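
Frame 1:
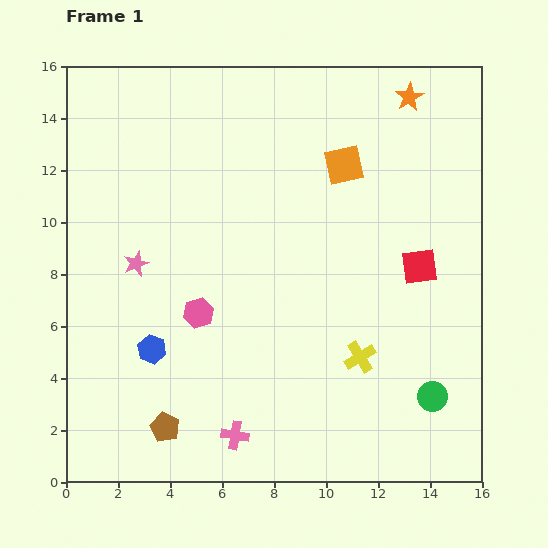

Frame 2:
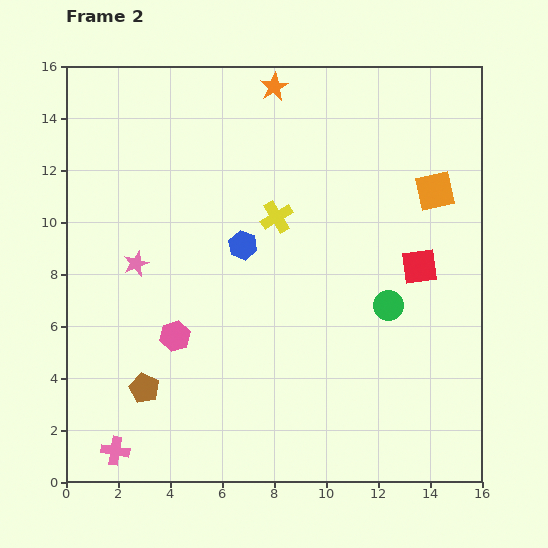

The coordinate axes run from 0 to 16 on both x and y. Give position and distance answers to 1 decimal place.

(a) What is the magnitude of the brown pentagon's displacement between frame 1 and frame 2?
1.7

The brown pentagon moved from (3.8, 2.1) to (3.0, 3.6), a distance of √(0.8² + 1.5²) ≈ 1.7.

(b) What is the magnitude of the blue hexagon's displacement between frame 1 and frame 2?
5.3

The blue hexagon moved from (3.3, 5.1) to (6.8, 9.1), a distance of √(3.5² + 4.0²) ≈ 5.3.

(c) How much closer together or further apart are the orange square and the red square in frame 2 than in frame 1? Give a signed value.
-1.9

Distance in frame 1: 4.9. Distance in frame 2: 3.0.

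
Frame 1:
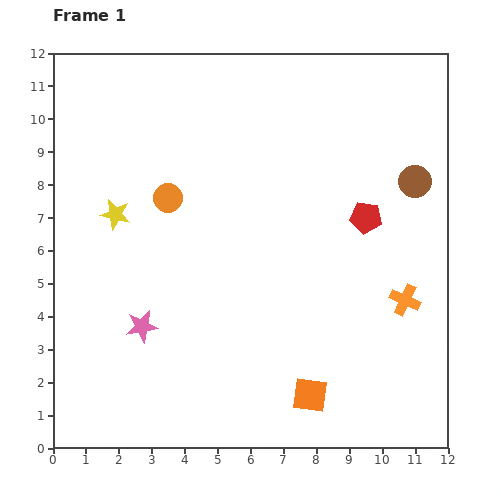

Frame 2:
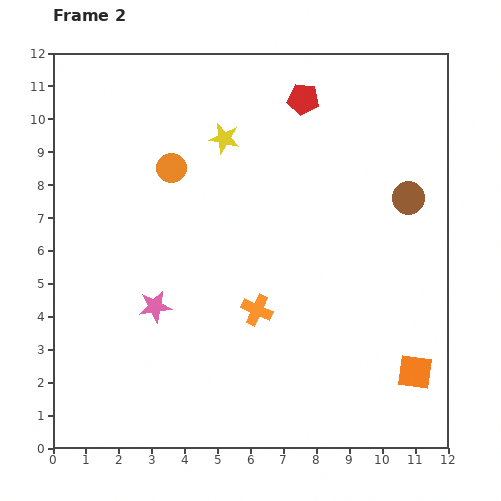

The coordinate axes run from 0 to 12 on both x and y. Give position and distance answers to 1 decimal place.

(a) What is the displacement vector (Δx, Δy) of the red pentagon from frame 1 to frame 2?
(-1.9, 3.6)

The red pentagon was at (9.5, 7.0) in frame 1 and (7.6, 10.6) in frame 2.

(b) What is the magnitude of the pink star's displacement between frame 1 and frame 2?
0.7

The pink star moved from (2.7, 3.7) to (3.1, 4.3), a distance of √(0.4² + 0.6²) ≈ 0.7.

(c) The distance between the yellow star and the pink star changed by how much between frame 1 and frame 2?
+2.0

Distance in frame 1: 3.5. Distance in frame 2: 5.5.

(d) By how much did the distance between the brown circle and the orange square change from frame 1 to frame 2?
-1.9

Distance in frame 1: 7.2. Distance in frame 2: 5.3.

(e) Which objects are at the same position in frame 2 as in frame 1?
none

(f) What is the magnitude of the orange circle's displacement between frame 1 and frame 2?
0.9

The orange circle moved from (3.5, 7.6) to (3.6, 8.5), a distance of √(0.1² + 0.9²) ≈ 0.9.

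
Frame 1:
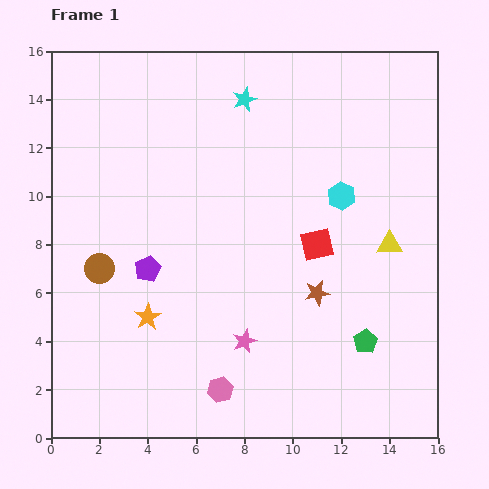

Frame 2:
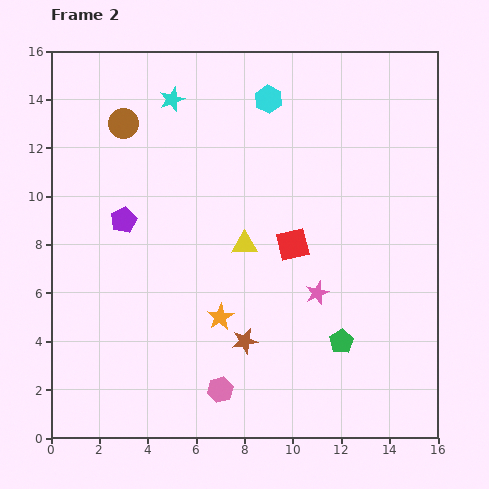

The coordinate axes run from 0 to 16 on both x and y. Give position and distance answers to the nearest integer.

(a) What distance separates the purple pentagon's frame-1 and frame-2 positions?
2

The purple pentagon moved from (4, 7) to (3, 9), a distance of √(1² + 2²) ≈ 2.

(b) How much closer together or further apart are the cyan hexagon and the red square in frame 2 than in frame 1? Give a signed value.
+4

Distance in frame 1: 2. Distance in frame 2: 6.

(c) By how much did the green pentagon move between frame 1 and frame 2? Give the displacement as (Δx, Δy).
(-1, 0)

The green pentagon was at (13, 4) in frame 1 and (12, 4) in frame 2.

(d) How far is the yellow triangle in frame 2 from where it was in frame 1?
6

The yellow triangle moved from (14, 8) to (8, 8), a distance of √(6² + 0²) ≈ 6.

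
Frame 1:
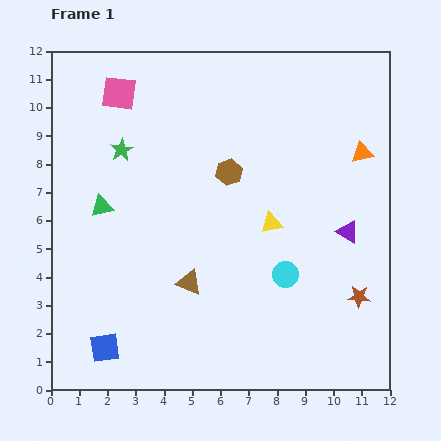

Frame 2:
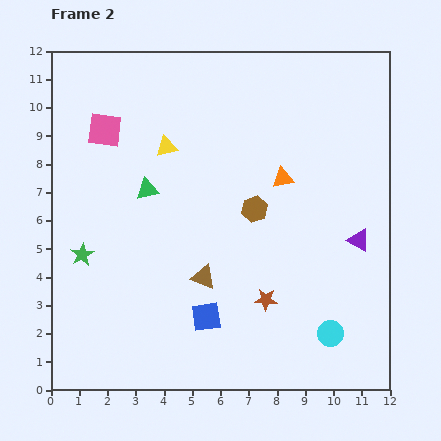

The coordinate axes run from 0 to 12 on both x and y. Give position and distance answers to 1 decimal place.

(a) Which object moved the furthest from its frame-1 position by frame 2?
the yellow triangle

(moved 4.6; next 4.0)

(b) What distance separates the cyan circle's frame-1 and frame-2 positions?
2.6

The cyan circle moved from (8.3, 4.1) to (9.9, 2.0), a distance of √(1.6² + 2.1²) ≈ 2.6.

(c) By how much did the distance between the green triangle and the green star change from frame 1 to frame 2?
+1.2

Distance in frame 1: 2.1. Distance in frame 2: 3.3.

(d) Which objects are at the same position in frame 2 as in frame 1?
none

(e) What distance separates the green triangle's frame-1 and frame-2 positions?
1.7

The green triangle moved from (1.8, 6.5) to (3.4, 7.1), a distance of √(1.6² + 0.6²) ≈ 1.7.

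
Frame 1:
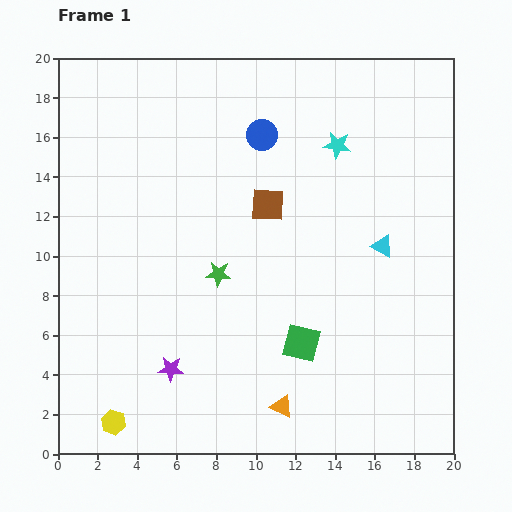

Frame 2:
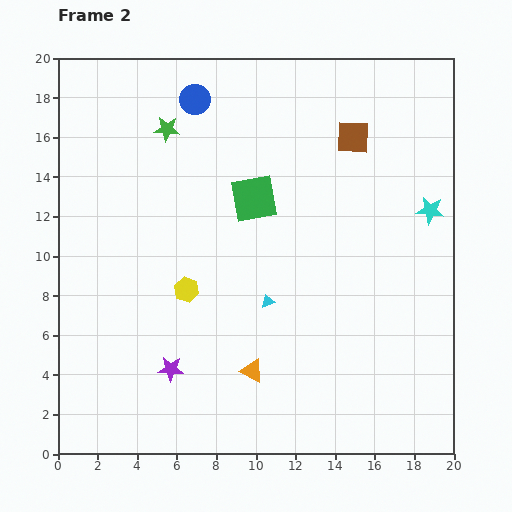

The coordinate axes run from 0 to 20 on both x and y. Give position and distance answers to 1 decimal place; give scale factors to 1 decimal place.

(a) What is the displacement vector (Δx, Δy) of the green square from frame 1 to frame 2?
(-2.4, 7.3)

The green square was at (12.3, 5.6) in frame 1 and (9.9, 12.9) in frame 2.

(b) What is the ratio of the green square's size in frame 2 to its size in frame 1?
1.3×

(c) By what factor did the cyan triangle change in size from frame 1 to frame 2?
0.6×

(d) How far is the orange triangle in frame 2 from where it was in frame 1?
2.3

The orange triangle moved from (11.3, 2.4) to (9.8, 4.2), a distance of √(1.5² + 1.8²) ≈ 2.3.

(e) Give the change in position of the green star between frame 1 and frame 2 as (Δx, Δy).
(-2.6, 7.3)

The green star was at (8.1, 9.1) in frame 1 and (5.5, 16.4) in frame 2.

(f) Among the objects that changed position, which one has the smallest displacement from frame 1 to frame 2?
the orange triangle

(moved 2.3)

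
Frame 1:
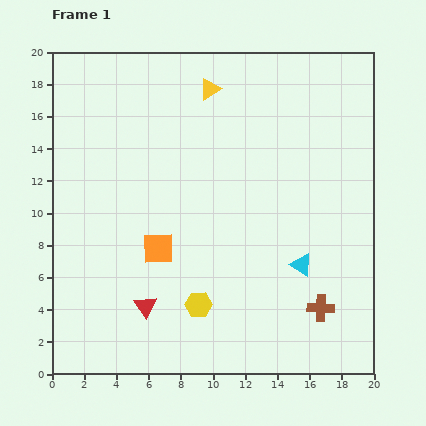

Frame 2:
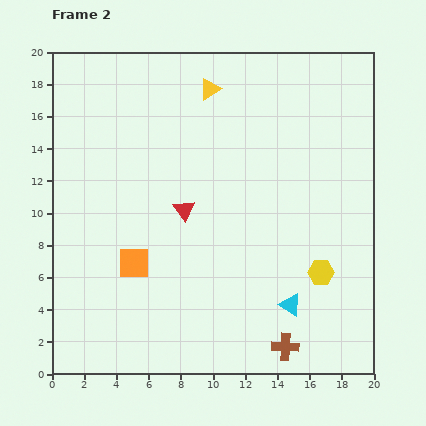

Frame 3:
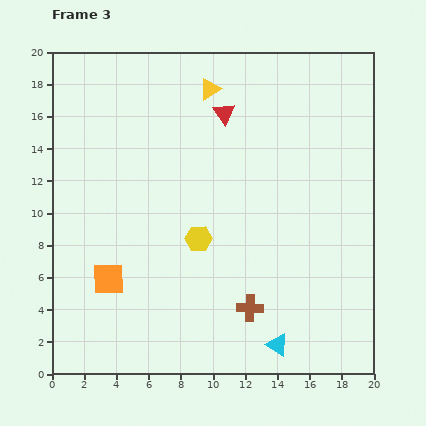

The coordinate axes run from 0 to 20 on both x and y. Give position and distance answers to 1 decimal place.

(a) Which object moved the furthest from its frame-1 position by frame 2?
the yellow hexagon

(moved 7.9; next 6.5)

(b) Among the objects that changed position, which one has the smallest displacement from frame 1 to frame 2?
the orange square

(moved 1.7)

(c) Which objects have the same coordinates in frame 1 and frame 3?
the yellow triangle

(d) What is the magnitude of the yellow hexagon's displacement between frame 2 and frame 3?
7.9

The yellow hexagon moved from (16.7, 6.3) to (9.1, 8.4), a distance of √(7.6² + 2.1²) ≈ 7.9.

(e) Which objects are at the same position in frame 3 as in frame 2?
the yellow triangle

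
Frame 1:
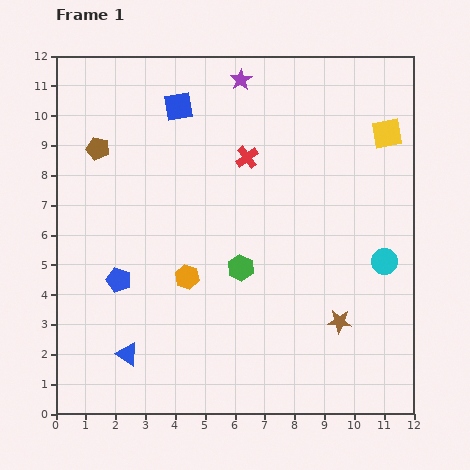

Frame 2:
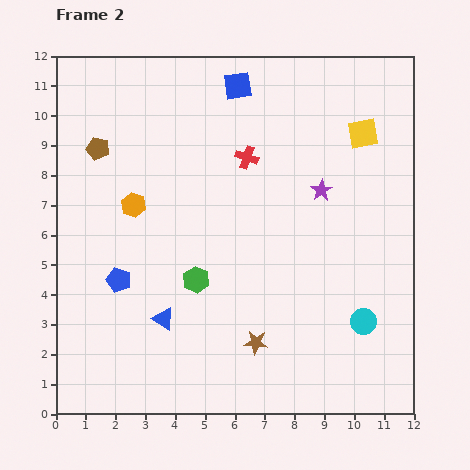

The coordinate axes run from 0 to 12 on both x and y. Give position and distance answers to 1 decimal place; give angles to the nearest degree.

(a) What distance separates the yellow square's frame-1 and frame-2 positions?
0.8

The yellow square moved from (11.1, 9.4) to (10.3, 9.4), a distance of √(0.8² + 0.0²) ≈ 0.8.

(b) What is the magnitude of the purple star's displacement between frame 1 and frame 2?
4.6

The purple star moved from (6.2, 11.2) to (8.9, 7.5), a distance of √(2.7² + 3.7²) ≈ 4.6.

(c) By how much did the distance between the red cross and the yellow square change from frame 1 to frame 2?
-0.8

Distance in frame 1: 4.8. Distance in frame 2: 4.0.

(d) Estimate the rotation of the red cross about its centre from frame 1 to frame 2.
34° counter-clockwise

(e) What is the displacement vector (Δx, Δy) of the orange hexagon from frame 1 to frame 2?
(-1.8, 2.4)

The orange hexagon was at (4.4, 4.6) in frame 1 and (2.6, 7.0) in frame 2.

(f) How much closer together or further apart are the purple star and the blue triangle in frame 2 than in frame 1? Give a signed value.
-3.2

Distance in frame 1: 10.0. Distance in frame 2: 6.8.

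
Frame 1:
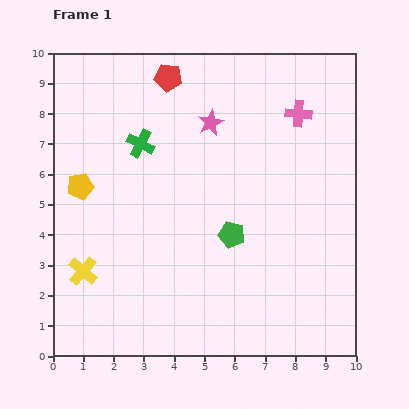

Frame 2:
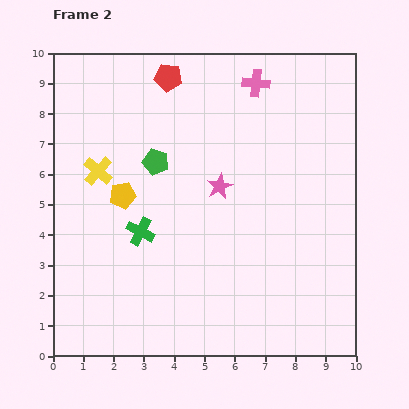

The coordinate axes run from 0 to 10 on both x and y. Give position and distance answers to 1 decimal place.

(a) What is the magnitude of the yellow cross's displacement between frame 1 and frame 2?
3.3

The yellow cross moved from (1.0, 2.8) to (1.5, 6.1), a distance of √(0.5² + 3.3²) ≈ 3.3.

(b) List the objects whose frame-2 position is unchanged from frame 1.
the red pentagon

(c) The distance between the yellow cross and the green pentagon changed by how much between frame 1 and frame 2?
-3.1

Distance in frame 1: 5.0. Distance in frame 2: 1.9.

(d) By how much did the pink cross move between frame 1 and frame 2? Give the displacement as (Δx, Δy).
(-1.4, 1.0)

The pink cross was at (8.1, 8.0) in frame 1 and (6.7, 9.0) in frame 2.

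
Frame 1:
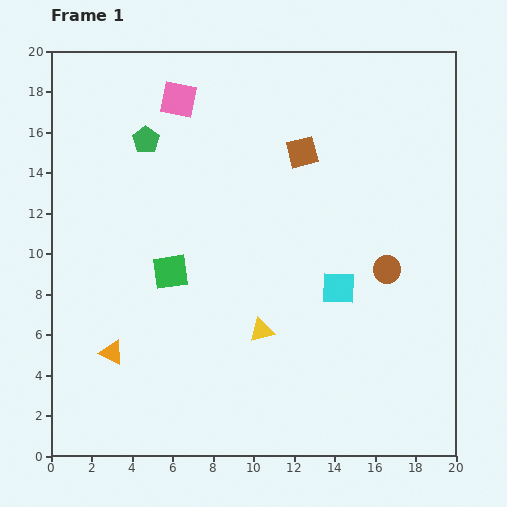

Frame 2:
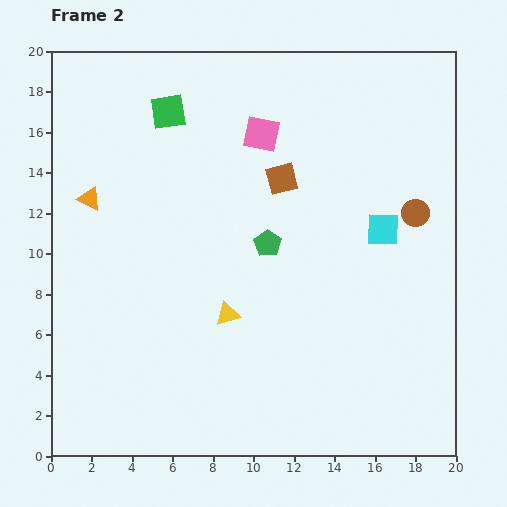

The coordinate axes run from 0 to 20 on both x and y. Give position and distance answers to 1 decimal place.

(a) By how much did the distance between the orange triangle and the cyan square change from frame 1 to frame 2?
+3.0

Distance in frame 1: 11.6. Distance in frame 2: 14.6.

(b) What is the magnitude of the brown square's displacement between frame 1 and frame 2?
1.6

The brown square moved from (12.4, 15.0) to (11.4, 13.7), a distance of √(1.0² + 1.3²) ≈ 1.6.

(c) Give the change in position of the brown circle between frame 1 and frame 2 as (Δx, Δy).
(1.4, 2.8)

The brown circle was at (16.6, 9.2) in frame 1 and (18.0, 12.0) in frame 2.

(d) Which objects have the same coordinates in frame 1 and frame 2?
none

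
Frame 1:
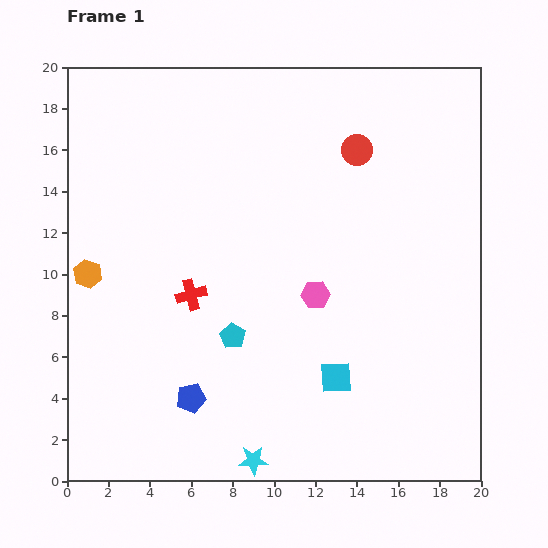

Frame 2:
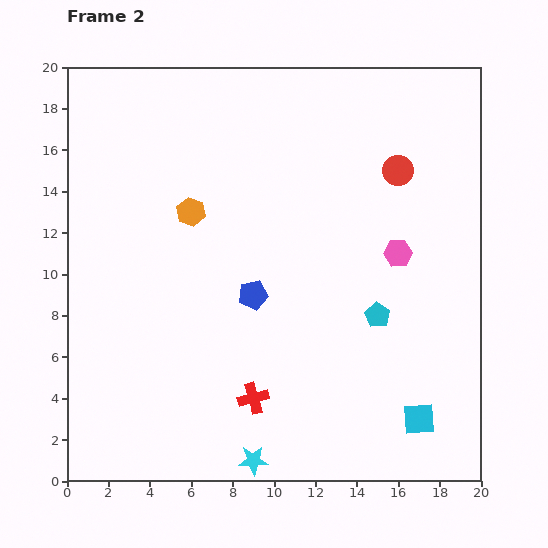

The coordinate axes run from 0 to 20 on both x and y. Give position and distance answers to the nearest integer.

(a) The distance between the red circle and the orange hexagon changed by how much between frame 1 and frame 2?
-4

Distance in frame 1: 14. Distance in frame 2: 10.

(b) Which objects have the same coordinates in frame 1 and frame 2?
the cyan star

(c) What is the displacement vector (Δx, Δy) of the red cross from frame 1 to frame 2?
(3, -5)

The red cross was at (6, 9) in frame 1 and (9, 4) in frame 2.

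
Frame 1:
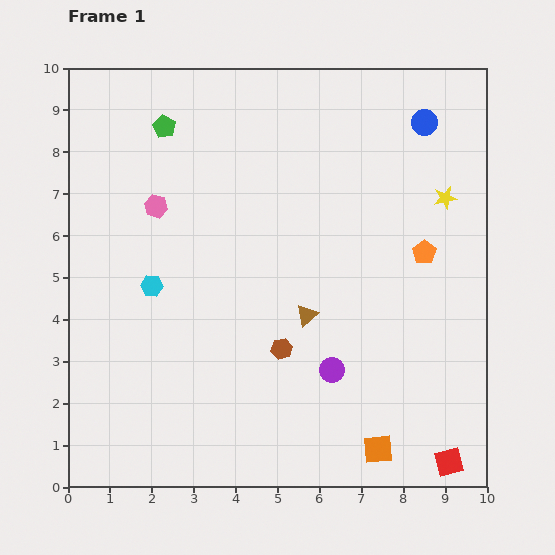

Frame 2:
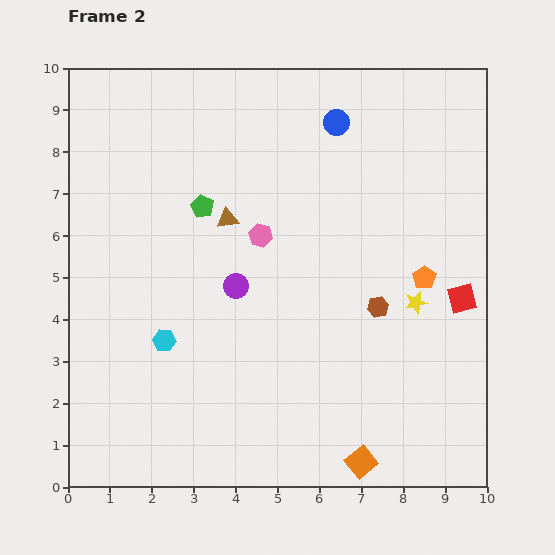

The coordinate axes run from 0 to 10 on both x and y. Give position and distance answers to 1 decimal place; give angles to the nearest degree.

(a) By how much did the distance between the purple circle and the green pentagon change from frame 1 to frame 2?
-4.9

Distance in frame 1: 7.0. Distance in frame 2: 2.1.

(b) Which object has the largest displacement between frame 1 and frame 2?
the red square

(moved 3.9; next 3.0)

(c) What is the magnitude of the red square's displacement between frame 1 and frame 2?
3.9

The red square moved from (9.1, 0.6) to (9.4, 4.5), a distance of √(0.3² + 3.9²) ≈ 3.9.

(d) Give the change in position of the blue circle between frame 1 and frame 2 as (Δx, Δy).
(-2.1, 0.0)

The blue circle was at (8.5, 8.7) in frame 1 and (6.4, 8.7) in frame 2.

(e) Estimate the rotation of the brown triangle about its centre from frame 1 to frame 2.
33° clockwise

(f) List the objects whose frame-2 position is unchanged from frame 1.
none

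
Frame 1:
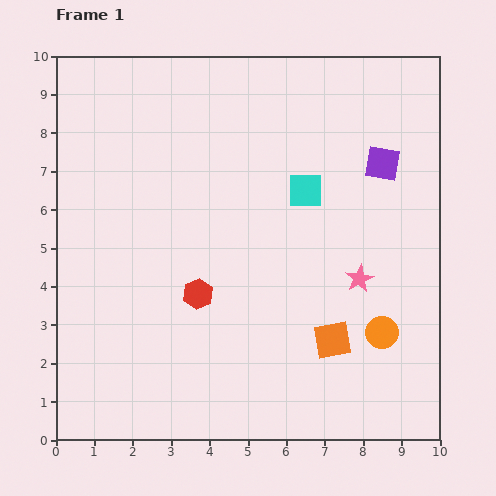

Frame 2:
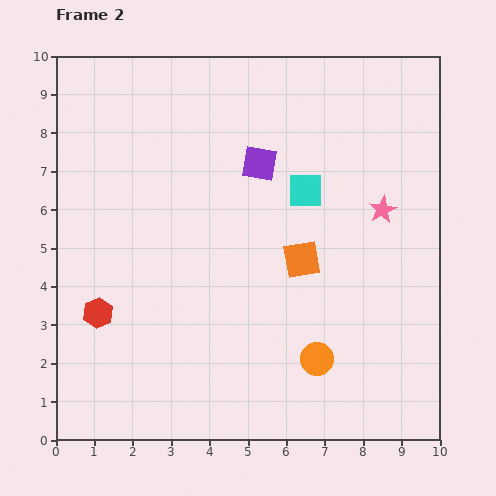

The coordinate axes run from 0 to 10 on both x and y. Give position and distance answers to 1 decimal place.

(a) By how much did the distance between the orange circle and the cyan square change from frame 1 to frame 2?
+0.2

Distance in frame 1: 4.2. Distance in frame 2: 4.4.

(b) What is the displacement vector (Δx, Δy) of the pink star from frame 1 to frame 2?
(0.6, 1.8)

The pink star was at (7.9, 4.2) in frame 1 and (8.5, 6.0) in frame 2.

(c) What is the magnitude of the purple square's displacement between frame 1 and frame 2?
3.2

The purple square moved from (8.5, 7.2) to (5.3, 7.2), a distance of √(3.2² + 0.0²) ≈ 3.2.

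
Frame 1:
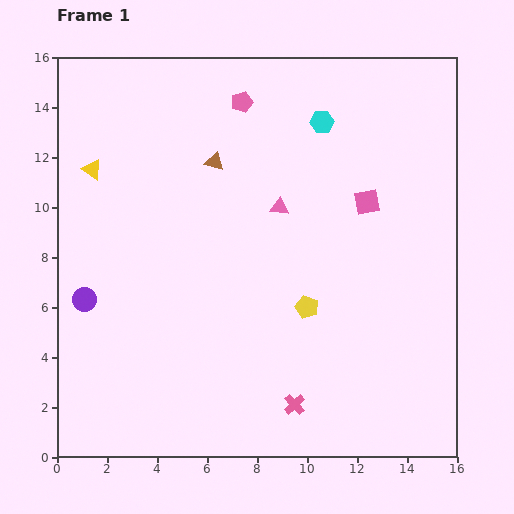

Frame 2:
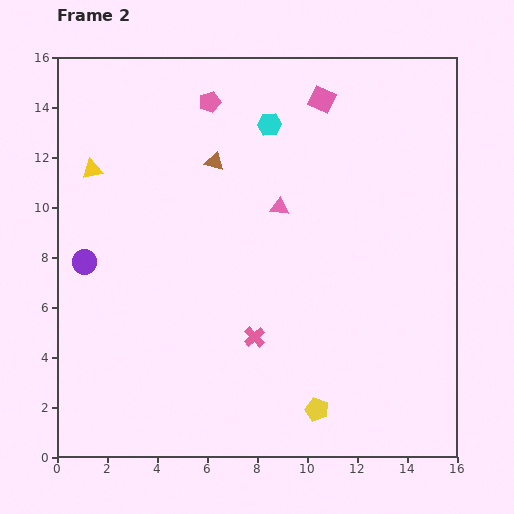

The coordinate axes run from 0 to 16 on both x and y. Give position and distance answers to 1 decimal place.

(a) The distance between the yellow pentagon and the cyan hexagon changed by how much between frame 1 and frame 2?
+4.2

Distance in frame 1: 7.4. Distance in frame 2: 11.6.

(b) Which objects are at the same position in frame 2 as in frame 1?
the yellow triangle, the pink triangle, the brown triangle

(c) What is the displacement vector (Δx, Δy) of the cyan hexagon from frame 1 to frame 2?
(-2.1, -0.1)

The cyan hexagon was at (10.6, 13.4) in frame 1 and (8.5, 13.3) in frame 2.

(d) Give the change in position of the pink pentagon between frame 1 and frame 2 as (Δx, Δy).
(-1.3, 0.0)

The pink pentagon was at (7.4, 14.2) in frame 1 and (6.1, 14.2) in frame 2.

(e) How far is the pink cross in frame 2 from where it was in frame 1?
3.1

The pink cross moved from (9.5, 2.1) to (7.9, 4.8), a distance of √(1.6² + 2.7²) ≈ 3.1.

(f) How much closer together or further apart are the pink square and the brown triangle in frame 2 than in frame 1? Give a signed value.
-1.3

Distance in frame 1: 6.3. Distance in frame 2: 5.0.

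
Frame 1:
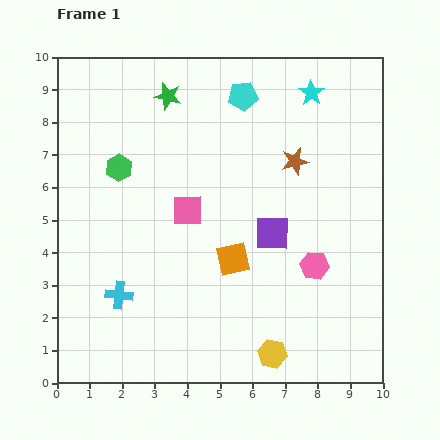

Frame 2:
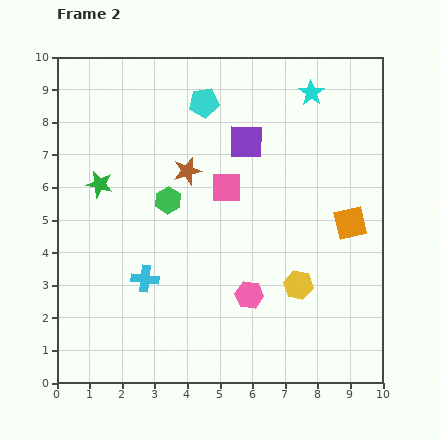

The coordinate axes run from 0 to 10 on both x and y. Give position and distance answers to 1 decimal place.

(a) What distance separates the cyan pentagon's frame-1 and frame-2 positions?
1.2

The cyan pentagon moved from (5.7, 8.8) to (4.5, 8.6), a distance of √(1.2² + 0.2²) ≈ 1.2.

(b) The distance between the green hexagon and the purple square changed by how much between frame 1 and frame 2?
-2.1

Distance in frame 1: 5.1. Distance in frame 2: 3.0.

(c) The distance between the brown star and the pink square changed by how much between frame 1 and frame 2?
-2.3

Distance in frame 1: 3.6. Distance in frame 2: 1.3.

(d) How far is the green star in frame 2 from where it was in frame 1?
3.4

The green star moved from (3.4, 8.8) to (1.3, 6.1), a distance of √(2.1² + 2.7²) ≈ 3.4.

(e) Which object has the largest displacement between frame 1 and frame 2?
the orange square

(moved 3.8; next 3.4)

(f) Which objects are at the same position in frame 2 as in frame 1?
the cyan star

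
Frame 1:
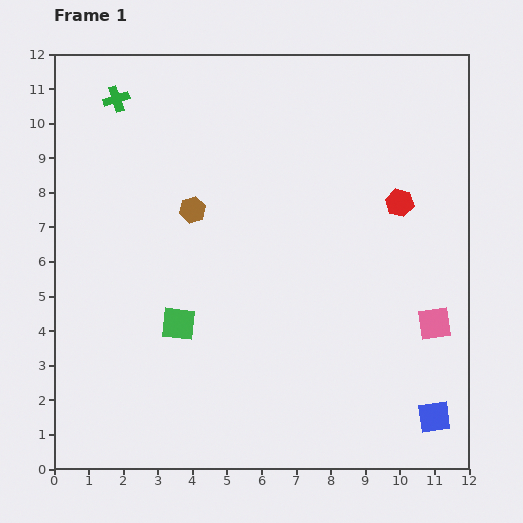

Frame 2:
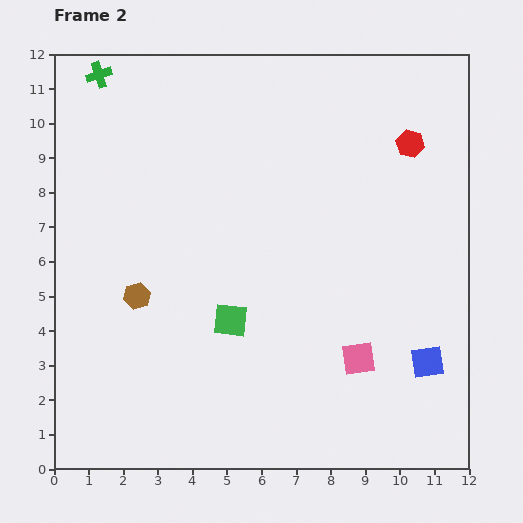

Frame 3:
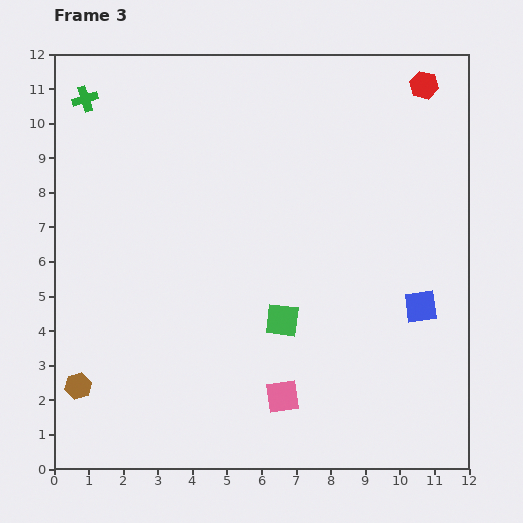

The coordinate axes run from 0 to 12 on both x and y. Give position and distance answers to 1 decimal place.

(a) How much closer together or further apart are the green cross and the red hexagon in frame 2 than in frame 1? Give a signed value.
+0.5

Distance in frame 1: 8.7. Distance in frame 2: 9.2.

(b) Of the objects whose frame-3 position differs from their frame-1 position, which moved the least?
the green cross

(moved 0.9)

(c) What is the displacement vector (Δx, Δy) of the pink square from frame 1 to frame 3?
(-4.4, -2.1)

The pink square was at (11.0, 4.2) in frame 1 and (6.6, 2.1) in frame 3.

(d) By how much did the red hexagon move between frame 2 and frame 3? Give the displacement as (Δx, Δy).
(0.4, 1.7)

The red hexagon was at (10.3, 9.4) in frame 2 and (10.7, 11.1) in frame 3.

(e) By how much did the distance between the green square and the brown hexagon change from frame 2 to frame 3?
+3.4

Distance in frame 2: 2.8. Distance in frame 3: 6.2.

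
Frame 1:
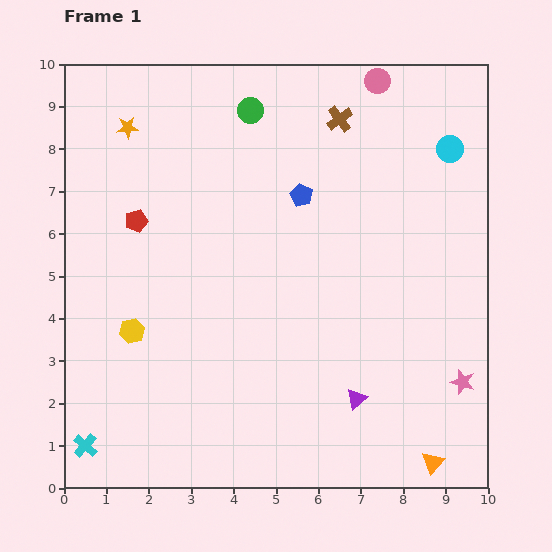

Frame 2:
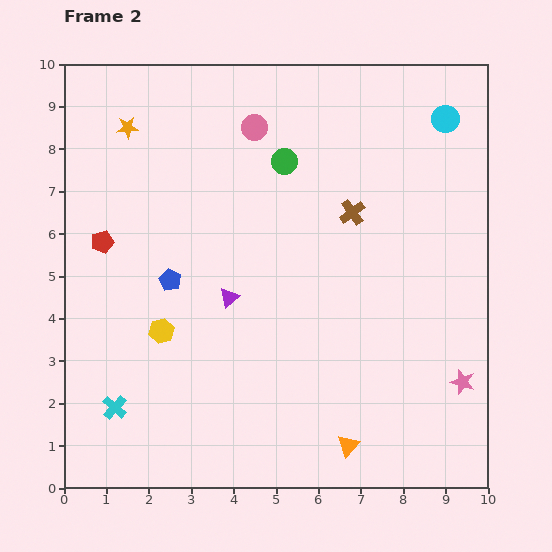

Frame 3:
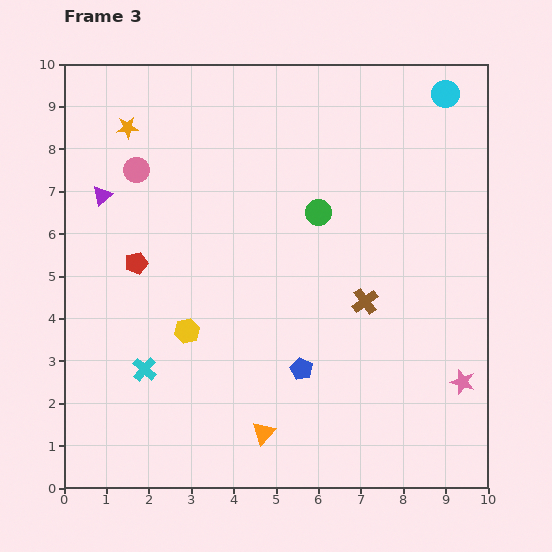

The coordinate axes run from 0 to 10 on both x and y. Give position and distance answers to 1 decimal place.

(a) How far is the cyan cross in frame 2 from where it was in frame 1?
1.1

The cyan cross moved from (0.5, 1.0) to (1.2, 1.9), a distance of √(0.7² + 0.9²) ≈ 1.1.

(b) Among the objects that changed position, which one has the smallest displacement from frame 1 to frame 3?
the red pentagon

(moved 1.0)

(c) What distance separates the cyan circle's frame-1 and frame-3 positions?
1.3

The cyan circle moved from (9.1, 8.0) to (9.0, 9.3), a distance of √(0.1² + 1.3²) ≈ 1.3.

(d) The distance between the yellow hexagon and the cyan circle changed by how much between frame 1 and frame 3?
-0.3

Distance in frame 1: 8.6. Distance in frame 3: 8.3.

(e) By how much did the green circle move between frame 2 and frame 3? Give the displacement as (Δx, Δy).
(0.8, -1.2)

The green circle was at (5.2, 7.7) in frame 2 and (6.0, 6.5) in frame 3.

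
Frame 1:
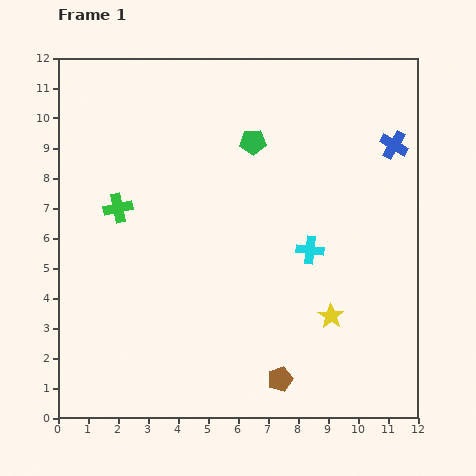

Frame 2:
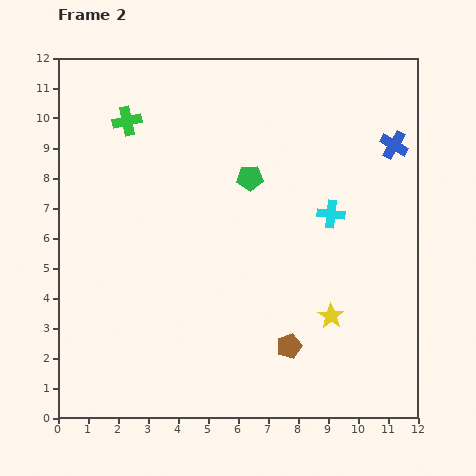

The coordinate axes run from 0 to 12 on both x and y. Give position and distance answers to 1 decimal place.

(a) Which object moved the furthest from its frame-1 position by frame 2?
the green cross

(moved 2.9; next 1.4)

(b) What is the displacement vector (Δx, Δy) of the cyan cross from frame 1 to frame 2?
(0.7, 1.2)

The cyan cross was at (8.4, 5.6) in frame 1 and (9.1, 6.8) in frame 2.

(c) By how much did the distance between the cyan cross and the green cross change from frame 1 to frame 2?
+0.9

Distance in frame 1: 6.6. Distance in frame 2: 7.5.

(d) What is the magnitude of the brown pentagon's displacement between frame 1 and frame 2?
1.1

The brown pentagon moved from (7.4, 1.3) to (7.7, 2.4), a distance of √(0.3² + 1.1²) ≈ 1.1.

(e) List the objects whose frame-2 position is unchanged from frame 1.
the blue cross, the yellow star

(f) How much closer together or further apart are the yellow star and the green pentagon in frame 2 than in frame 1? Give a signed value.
-1.1

Distance in frame 1: 6.4. Distance in frame 2: 5.3.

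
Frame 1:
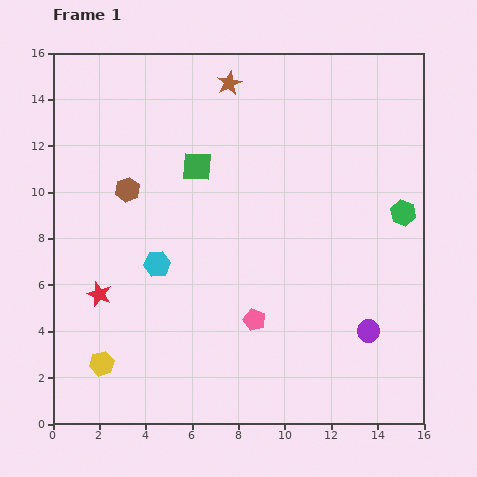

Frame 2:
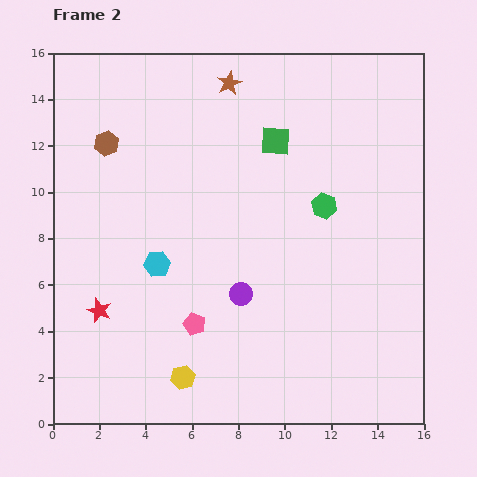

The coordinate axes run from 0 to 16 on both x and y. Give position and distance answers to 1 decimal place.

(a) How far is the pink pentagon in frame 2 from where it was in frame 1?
2.6

The pink pentagon moved from (8.7, 4.5) to (6.1, 4.3), a distance of √(2.6² + 0.2²) ≈ 2.6.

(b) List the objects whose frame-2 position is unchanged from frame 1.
the cyan hexagon, the brown star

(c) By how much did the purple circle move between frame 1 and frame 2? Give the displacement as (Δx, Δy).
(-5.5, 1.6)

The purple circle was at (13.6, 4.0) in frame 1 and (8.1, 5.6) in frame 2.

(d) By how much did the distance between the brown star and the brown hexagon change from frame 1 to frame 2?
-0.5

Distance in frame 1: 6.4. Distance in frame 2: 5.9.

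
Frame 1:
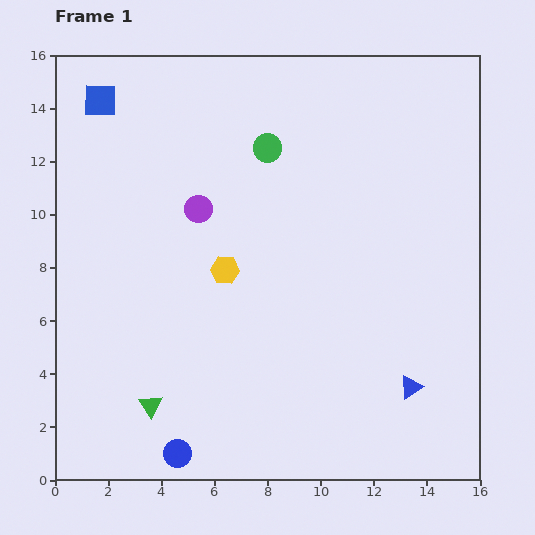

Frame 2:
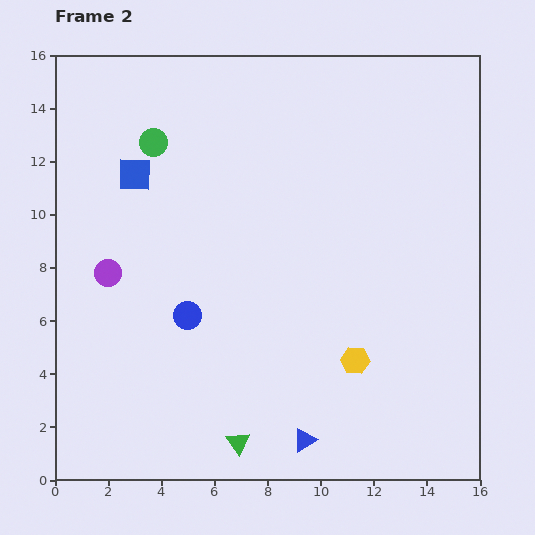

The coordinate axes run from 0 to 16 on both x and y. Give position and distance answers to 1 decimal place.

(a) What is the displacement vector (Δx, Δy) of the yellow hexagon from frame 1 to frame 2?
(4.9, -3.4)

The yellow hexagon was at (6.4, 7.9) in frame 1 and (11.3, 4.5) in frame 2.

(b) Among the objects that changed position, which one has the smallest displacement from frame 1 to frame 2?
the blue square

(moved 3.1)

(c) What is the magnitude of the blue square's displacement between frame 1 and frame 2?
3.1

The blue square moved from (1.7, 14.3) to (3.0, 11.5), a distance of √(1.3² + 2.8²) ≈ 3.1.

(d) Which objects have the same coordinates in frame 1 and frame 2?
none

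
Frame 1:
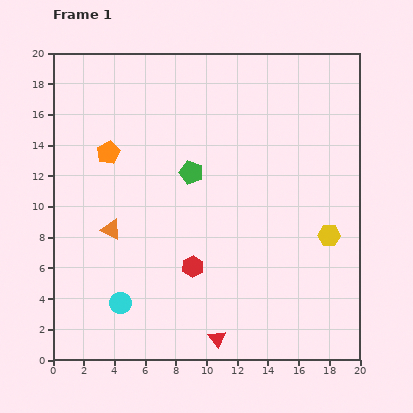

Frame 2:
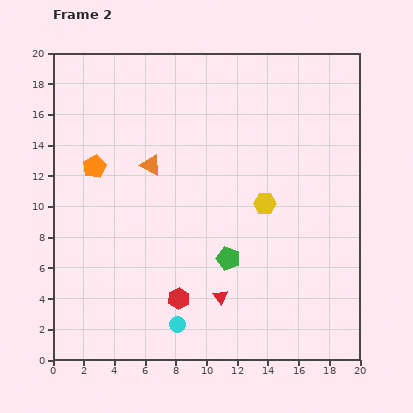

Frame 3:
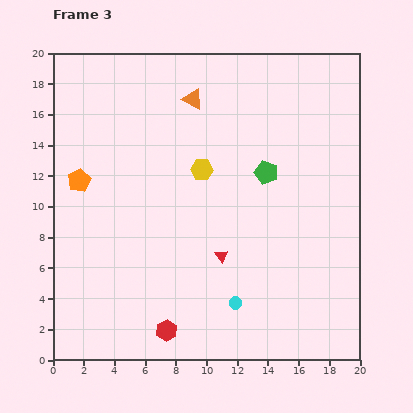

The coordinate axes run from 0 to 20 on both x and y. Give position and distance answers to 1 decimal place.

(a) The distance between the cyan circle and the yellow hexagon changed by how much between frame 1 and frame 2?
-4.6

Distance in frame 1: 14.3. Distance in frame 2: 9.7.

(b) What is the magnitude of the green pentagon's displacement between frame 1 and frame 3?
4.9

The green pentagon moved from (9.0, 12.2) to (13.9, 12.2), a distance of √(4.9² + 0.0²) ≈ 4.9.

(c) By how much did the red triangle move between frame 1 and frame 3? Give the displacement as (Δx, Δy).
(0.3, 5.4)

The red triangle was at (10.7, 1.4) in frame 1 and (11.0, 6.8) in frame 3.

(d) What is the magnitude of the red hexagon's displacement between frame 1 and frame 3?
4.5

The red hexagon moved from (9.1, 6.1) to (7.4, 1.9), a distance of √(1.7² + 4.2²) ≈ 4.5.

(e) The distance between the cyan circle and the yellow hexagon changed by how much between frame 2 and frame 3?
-0.7

Distance in frame 2: 9.7. Distance in frame 3: 9.0.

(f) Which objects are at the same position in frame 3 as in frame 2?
none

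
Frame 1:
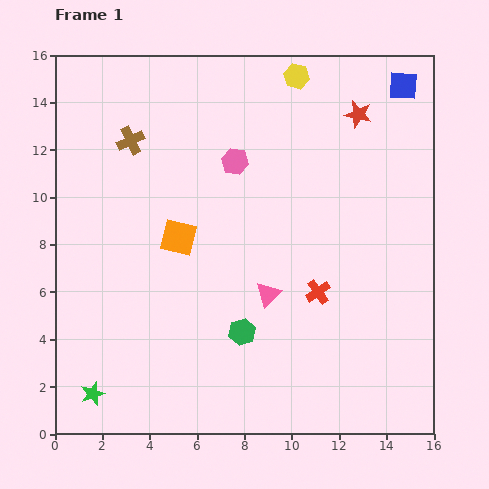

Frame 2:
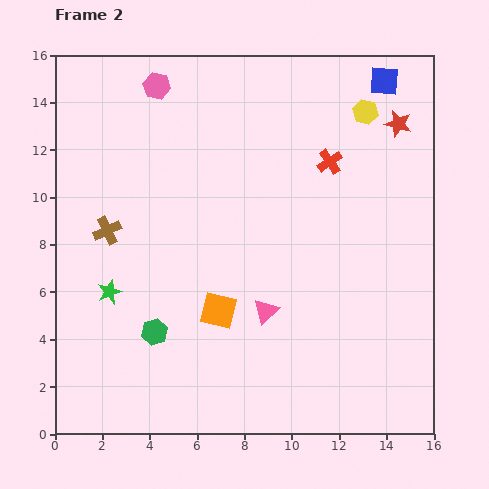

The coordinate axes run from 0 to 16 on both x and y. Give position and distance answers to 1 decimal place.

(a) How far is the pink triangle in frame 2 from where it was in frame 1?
0.7

The pink triangle moved from (9.0, 5.9) to (8.9, 5.2), a distance of √(0.1² + 0.7²) ≈ 0.7.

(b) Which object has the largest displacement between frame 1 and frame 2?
the red cross

(moved 5.5; next 4.6)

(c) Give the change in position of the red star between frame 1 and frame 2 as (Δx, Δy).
(1.7, -0.4)

The red star was at (12.8, 13.5) in frame 1 and (14.5, 13.1) in frame 2.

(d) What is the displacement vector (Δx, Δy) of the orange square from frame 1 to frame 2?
(1.7, -3.1)

The orange square was at (5.2, 8.3) in frame 1 and (6.9, 5.2) in frame 2.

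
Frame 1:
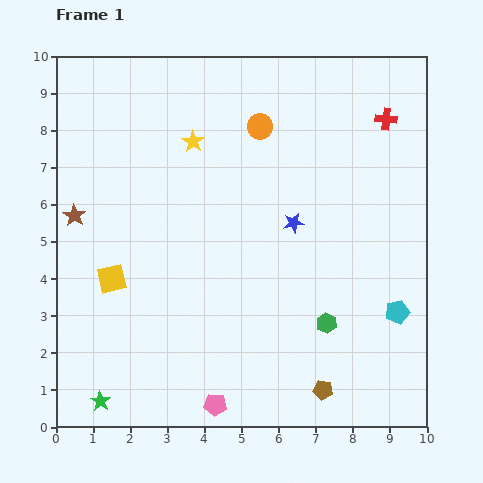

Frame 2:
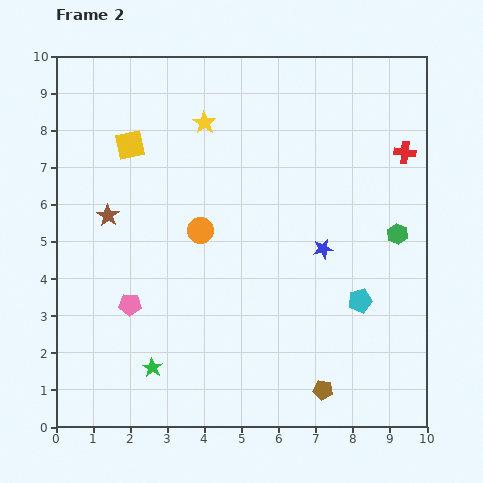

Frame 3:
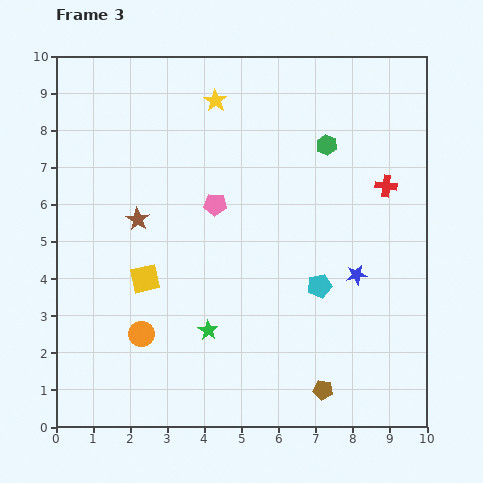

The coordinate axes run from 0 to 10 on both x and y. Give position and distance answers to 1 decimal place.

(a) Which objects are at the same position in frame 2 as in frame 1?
the brown pentagon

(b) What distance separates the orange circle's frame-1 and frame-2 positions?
3.2

The orange circle moved from (5.5, 8.1) to (3.9, 5.3), a distance of √(1.6² + 2.8²) ≈ 3.2.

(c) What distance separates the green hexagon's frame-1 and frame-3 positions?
4.8

The green hexagon moved from (7.3, 2.8) to (7.3, 7.6), a distance of √(0.0² + 4.8²) ≈ 4.8.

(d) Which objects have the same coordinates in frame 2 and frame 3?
the brown pentagon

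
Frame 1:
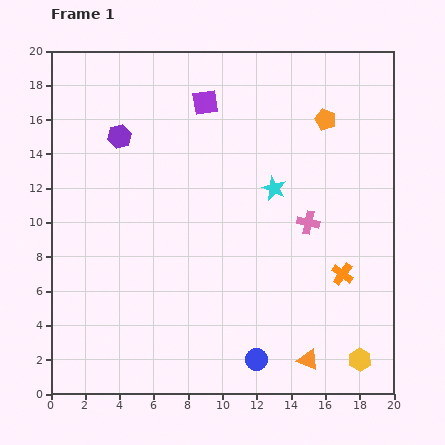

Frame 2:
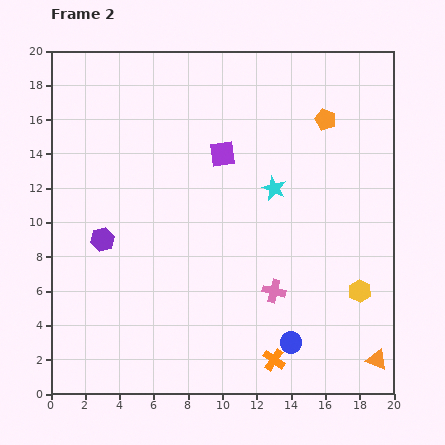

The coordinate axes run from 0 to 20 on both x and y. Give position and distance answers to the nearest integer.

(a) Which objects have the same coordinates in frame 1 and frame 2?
the cyan star, the orange pentagon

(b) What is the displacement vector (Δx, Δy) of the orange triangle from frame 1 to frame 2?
(4, 0)

The orange triangle was at (15, 2) in frame 1 and (19, 2) in frame 2.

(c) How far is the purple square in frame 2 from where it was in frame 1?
3

The purple square moved from (9, 17) to (10, 14), a distance of √(1² + 3²) ≈ 3.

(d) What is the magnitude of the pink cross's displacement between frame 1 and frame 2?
4

The pink cross moved from (15, 10) to (13, 6), a distance of √(2² + 4²) ≈ 4.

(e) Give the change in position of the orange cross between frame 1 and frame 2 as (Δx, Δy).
(-4, -5)

The orange cross was at (17, 7) in frame 1 and (13, 2) in frame 2.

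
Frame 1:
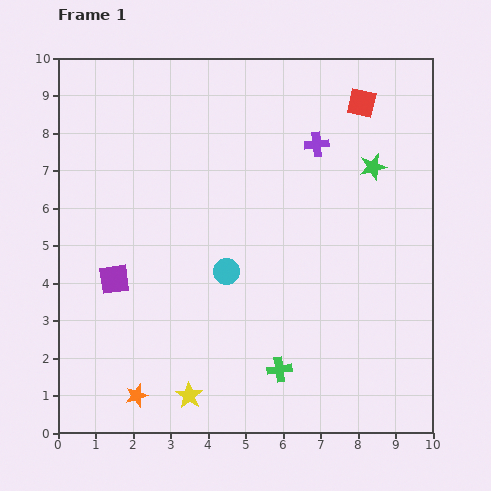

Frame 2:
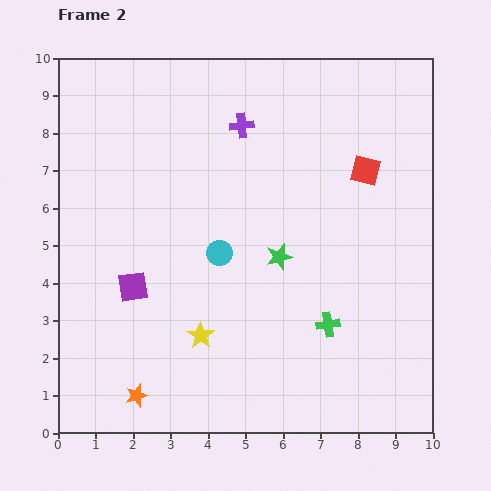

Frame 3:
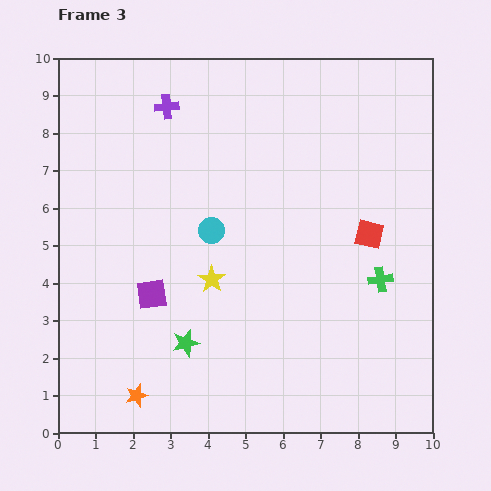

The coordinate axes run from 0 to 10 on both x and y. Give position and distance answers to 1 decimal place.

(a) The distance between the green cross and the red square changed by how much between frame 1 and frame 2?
-3.2

Distance in frame 1: 7.4. Distance in frame 2: 4.2.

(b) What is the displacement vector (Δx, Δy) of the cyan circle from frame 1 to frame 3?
(-0.4, 1.1)

The cyan circle was at (4.5, 4.3) in frame 1 and (4.1, 5.4) in frame 3.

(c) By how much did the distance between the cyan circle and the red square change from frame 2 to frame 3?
-0.3

Distance in frame 2: 4.5. Distance in frame 3: 4.2.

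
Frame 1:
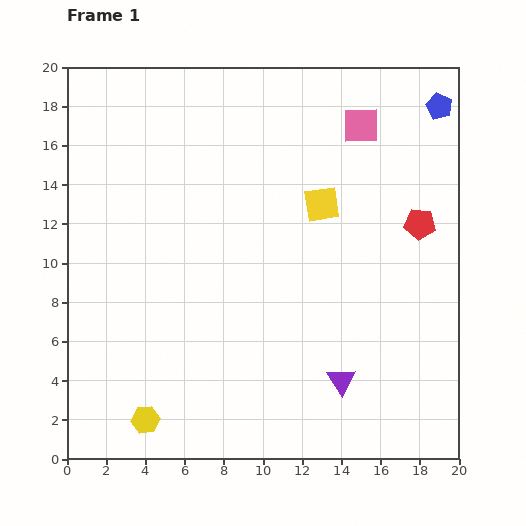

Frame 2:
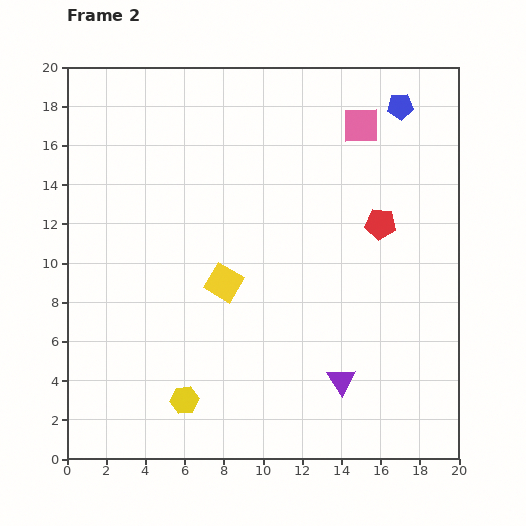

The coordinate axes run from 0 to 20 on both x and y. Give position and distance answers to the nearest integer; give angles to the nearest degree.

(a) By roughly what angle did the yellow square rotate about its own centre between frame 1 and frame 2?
39° clockwise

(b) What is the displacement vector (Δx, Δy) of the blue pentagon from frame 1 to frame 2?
(-2, 0)

The blue pentagon was at (19, 18) in frame 1 and (17, 18) in frame 2.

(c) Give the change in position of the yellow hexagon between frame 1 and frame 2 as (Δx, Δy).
(2, 1)

The yellow hexagon was at (4, 2) in frame 1 and (6, 3) in frame 2.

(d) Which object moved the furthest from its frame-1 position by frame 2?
the yellow square

(moved 6; next 2)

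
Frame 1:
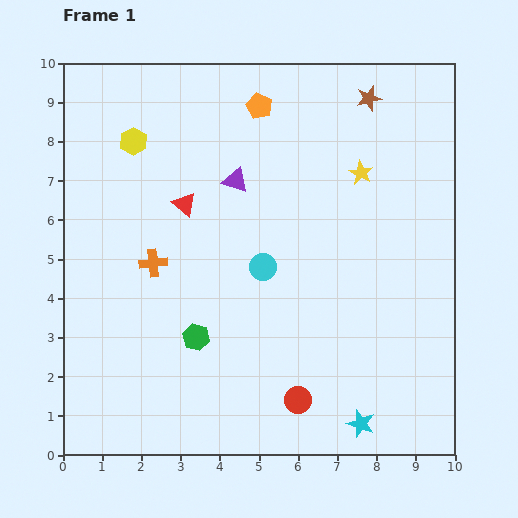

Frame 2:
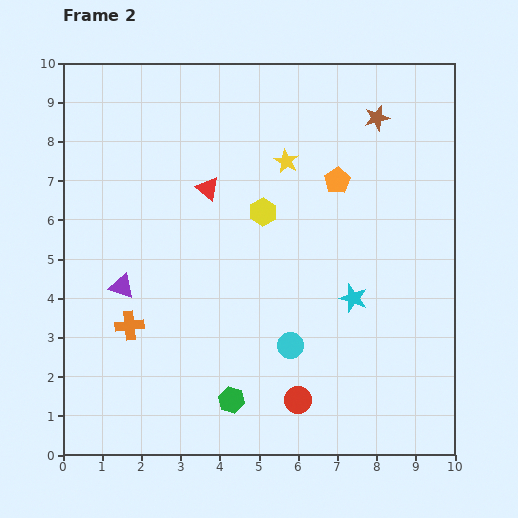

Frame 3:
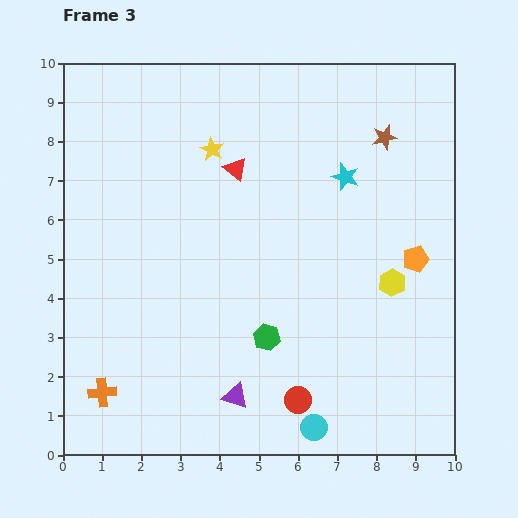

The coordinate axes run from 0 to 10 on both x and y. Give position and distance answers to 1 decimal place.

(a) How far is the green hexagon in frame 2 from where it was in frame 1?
1.8

The green hexagon moved from (3.4, 3.0) to (4.3, 1.4), a distance of √(0.9² + 1.6²) ≈ 1.8.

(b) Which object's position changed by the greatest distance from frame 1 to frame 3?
the yellow hexagon

(moved 7.5; next 6.3)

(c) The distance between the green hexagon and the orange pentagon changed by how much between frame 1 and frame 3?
-1.8

Distance in frame 1: 6.1. Distance in frame 3: 4.3.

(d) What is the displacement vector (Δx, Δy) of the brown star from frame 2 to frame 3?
(0.2, -0.5)

The brown star was at (8.0, 8.6) in frame 2 and (8.2, 8.1) in frame 3.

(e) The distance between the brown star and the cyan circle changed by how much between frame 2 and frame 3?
+1.4

Distance in frame 2: 6.2. Distance in frame 3: 7.6.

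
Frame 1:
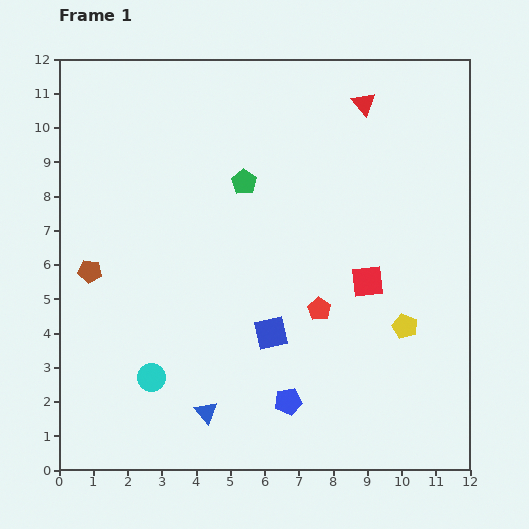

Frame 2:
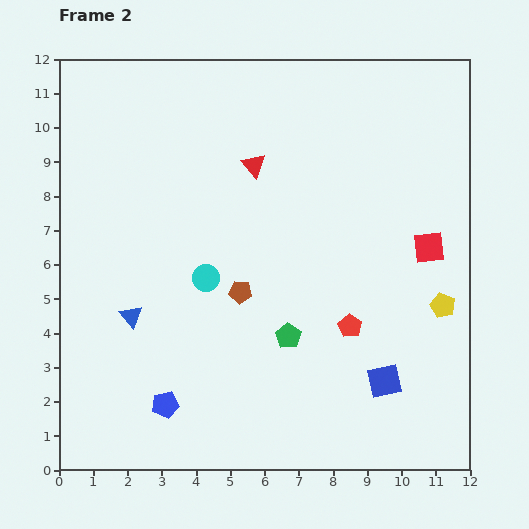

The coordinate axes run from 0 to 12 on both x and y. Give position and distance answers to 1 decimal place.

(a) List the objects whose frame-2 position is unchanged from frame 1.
none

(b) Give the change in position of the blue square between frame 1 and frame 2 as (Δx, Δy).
(3.3, -1.4)

The blue square was at (6.2, 4.0) in frame 1 and (9.5, 2.6) in frame 2.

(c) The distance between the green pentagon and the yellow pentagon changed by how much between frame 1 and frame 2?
-1.7

Distance in frame 1: 6.3. Distance in frame 2: 4.6.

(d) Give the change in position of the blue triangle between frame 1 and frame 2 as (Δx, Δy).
(-2.2, 2.8)

The blue triangle was at (4.3, 1.7) in frame 1 and (2.1, 4.5) in frame 2.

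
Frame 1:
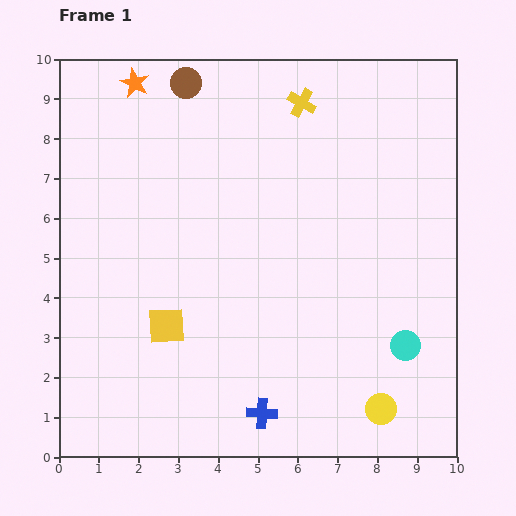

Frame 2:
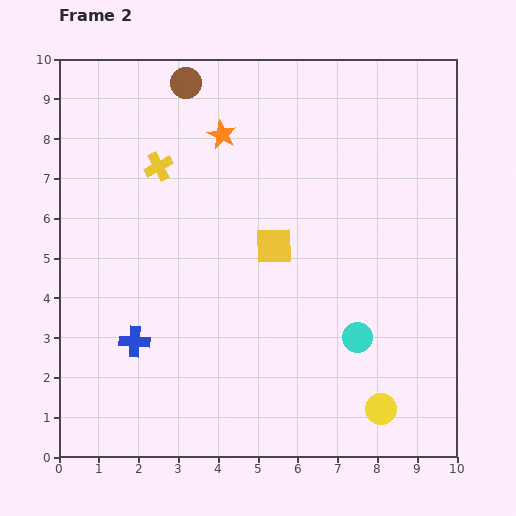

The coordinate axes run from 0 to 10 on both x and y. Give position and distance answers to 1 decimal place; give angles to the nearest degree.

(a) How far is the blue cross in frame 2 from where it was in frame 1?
3.7

The blue cross moved from (5.1, 1.1) to (1.9, 2.9), a distance of √(3.2² + 1.8²) ≈ 3.7.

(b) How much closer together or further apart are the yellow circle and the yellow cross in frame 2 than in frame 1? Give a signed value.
+0.3

Distance in frame 1: 8.0. Distance in frame 2: 8.3.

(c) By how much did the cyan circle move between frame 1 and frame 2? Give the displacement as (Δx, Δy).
(-1.2, 0.2)

The cyan circle was at (8.7, 2.8) in frame 1 and (7.5, 3.0) in frame 2.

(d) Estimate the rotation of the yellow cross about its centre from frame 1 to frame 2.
33° clockwise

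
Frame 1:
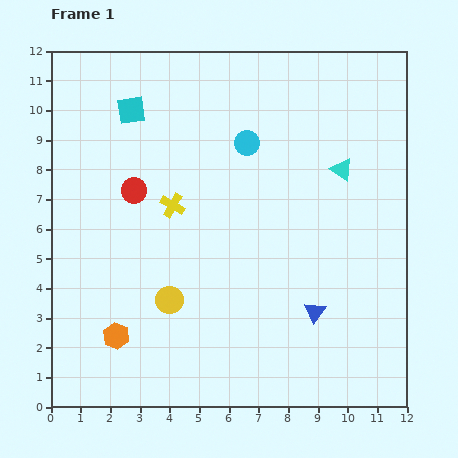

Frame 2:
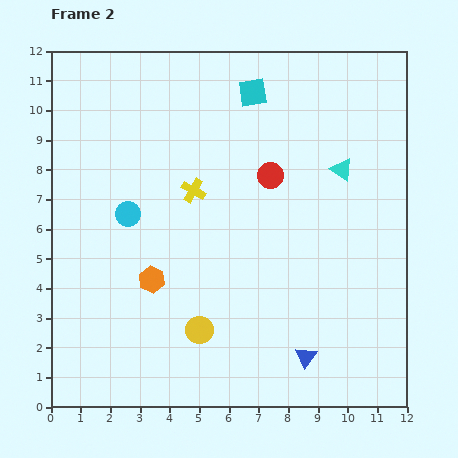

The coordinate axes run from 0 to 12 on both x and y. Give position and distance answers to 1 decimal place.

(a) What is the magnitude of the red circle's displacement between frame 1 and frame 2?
4.6

The red circle moved from (2.8, 7.3) to (7.4, 7.8), a distance of √(4.6² + 0.5²) ≈ 4.6.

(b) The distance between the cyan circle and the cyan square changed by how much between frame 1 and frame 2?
+1.8

Distance in frame 1: 4.1. Distance in frame 2: 5.9.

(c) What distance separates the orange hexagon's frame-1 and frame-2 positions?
2.2

The orange hexagon moved from (2.2, 2.4) to (3.4, 4.3), a distance of √(1.2² + 1.9²) ≈ 2.2.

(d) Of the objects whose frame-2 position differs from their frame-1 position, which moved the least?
the yellow cross

(moved 0.9)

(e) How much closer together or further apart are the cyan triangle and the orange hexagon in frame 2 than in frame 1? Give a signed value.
-2.0

Distance in frame 1: 9.4. Distance in frame 2: 7.4.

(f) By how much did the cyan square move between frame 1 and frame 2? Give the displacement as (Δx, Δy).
(4.1, 0.6)

The cyan square was at (2.7, 10.0) in frame 1 and (6.8, 10.6) in frame 2.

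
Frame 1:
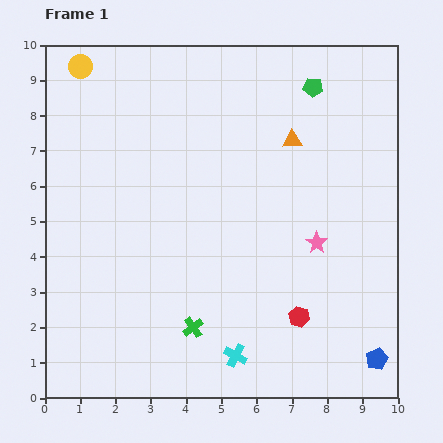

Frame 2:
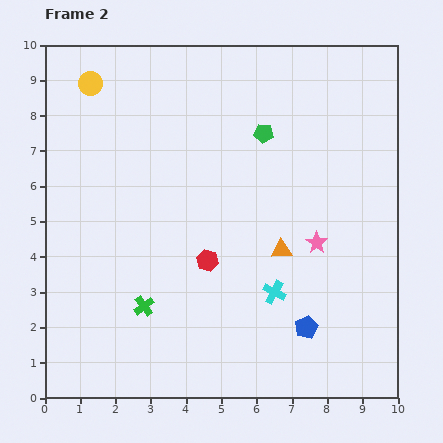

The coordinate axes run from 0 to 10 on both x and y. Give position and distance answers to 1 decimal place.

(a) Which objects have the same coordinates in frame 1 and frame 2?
the pink star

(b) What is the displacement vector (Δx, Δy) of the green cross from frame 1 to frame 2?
(-1.4, 0.6)

The green cross was at (4.2, 2.0) in frame 1 and (2.8, 2.6) in frame 2.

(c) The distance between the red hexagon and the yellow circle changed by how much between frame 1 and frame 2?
-3.4

Distance in frame 1: 9.4. Distance in frame 2: 6.0.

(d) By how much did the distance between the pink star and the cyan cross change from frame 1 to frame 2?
-2.1

Distance in frame 1: 3.9. Distance in frame 2: 1.8.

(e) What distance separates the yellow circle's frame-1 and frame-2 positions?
0.6

The yellow circle moved from (1.0, 9.4) to (1.3, 8.9), a distance of √(0.3² + 0.5²) ≈ 0.6.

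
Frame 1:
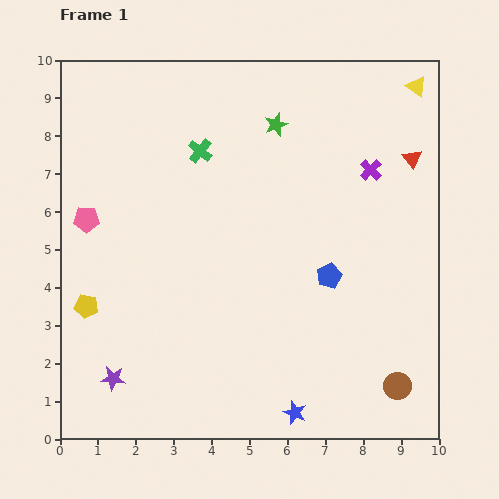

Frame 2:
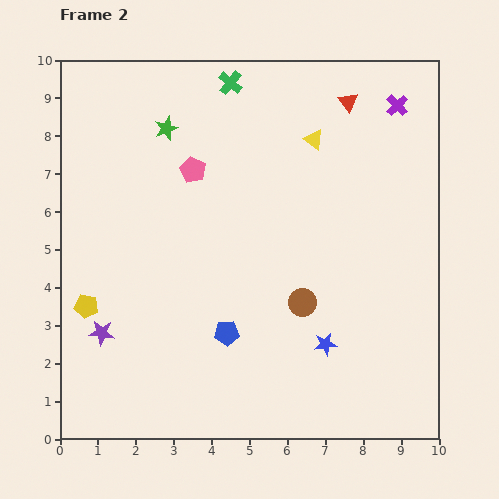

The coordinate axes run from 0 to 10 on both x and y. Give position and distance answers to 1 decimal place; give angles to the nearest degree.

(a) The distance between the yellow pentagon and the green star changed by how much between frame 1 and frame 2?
-1.8

Distance in frame 1: 6.9. Distance in frame 2: 5.1.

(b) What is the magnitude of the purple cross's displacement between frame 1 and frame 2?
1.8

The purple cross moved from (8.2, 7.1) to (8.9, 8.8), a distance of √(0.7² + 1.7²) ≈ 1.8.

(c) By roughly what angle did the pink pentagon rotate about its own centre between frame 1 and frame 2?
27° clockwise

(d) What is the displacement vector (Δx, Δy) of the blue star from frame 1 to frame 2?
(0.8, 1.8)

The blue star was at (6.2, 0.7) in frame 1 and (7.0, 2.5) in frame 2.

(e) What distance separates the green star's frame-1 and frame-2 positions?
2.9

The green star moved from (5.7, 8.3) to (2.8, 8.2), a distance of √(2.9² + 0.1²) ≈ 2.9.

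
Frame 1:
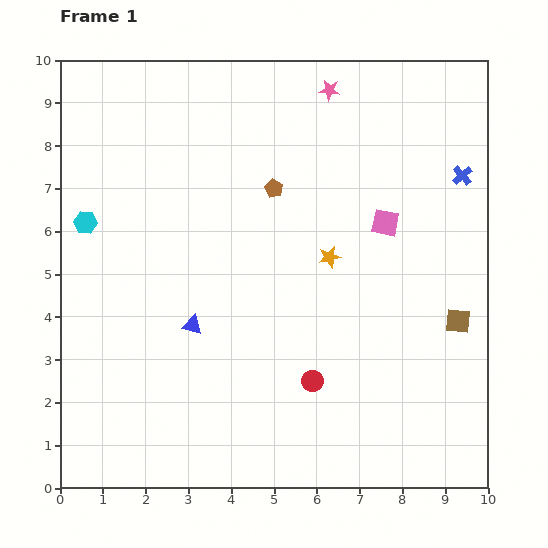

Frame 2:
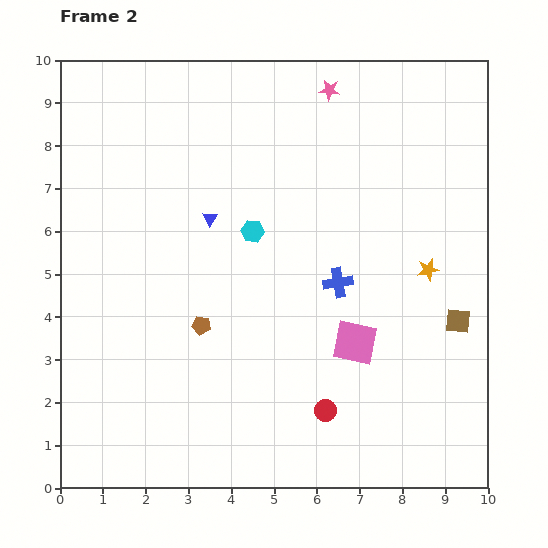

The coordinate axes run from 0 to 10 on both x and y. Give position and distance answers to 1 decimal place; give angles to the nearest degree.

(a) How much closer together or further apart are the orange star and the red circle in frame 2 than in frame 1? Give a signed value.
+1.2

Distance in frame 1: 2.9. Distance in frame 2: 4.1.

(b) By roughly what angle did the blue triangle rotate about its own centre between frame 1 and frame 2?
47° clockwise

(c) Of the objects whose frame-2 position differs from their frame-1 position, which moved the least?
the red circle

(moved 0.8)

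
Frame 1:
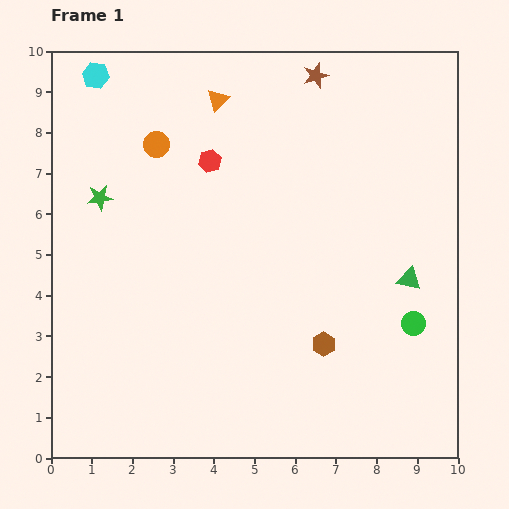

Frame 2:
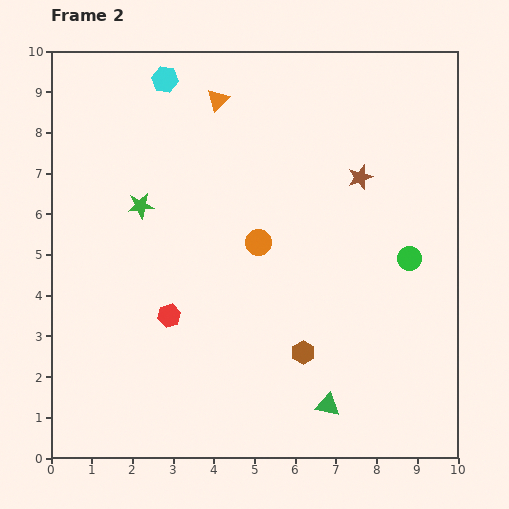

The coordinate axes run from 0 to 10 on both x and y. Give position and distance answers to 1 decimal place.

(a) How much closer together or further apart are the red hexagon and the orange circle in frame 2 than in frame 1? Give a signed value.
+1.4

Distance in frame 1: 1.4. Distance in frame 2: 2.8.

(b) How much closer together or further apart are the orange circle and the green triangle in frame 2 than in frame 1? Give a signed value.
-2.7

Distance in frame 1: 7.0. Distance in frame 2: 4.3.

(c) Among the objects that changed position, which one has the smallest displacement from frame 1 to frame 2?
the brown hexagon

(moved 0.5)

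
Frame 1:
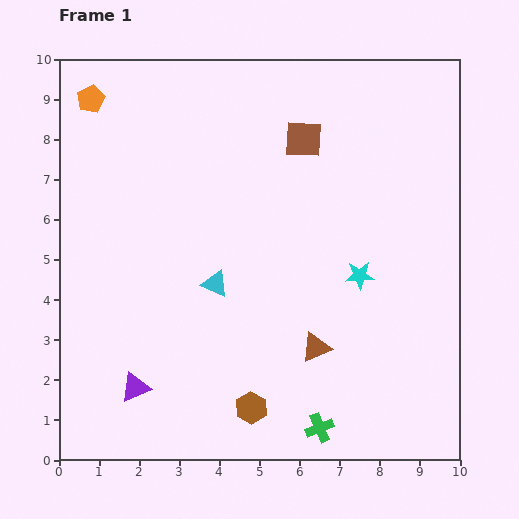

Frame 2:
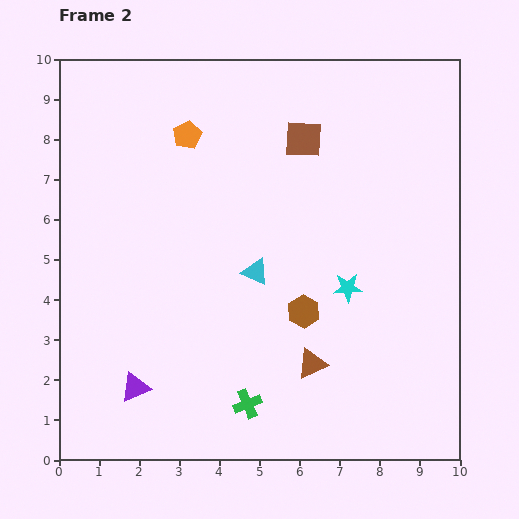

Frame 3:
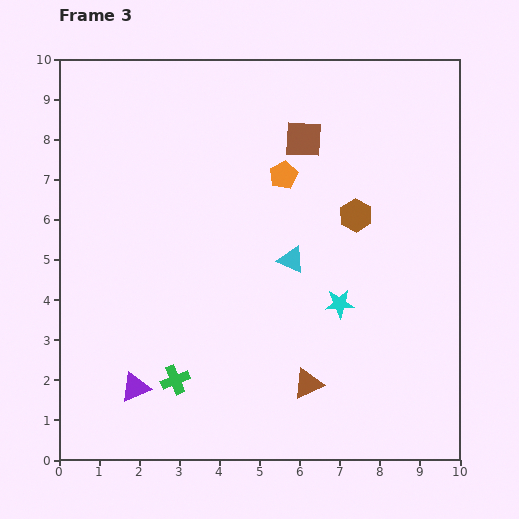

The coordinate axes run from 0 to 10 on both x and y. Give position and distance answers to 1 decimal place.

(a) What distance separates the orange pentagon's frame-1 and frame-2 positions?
2.6

The orange pentagon moved from (0.8, 9.0) to (3.2, 8.1), a distance of √(2.4² + 0.9²) ≈ 2.6.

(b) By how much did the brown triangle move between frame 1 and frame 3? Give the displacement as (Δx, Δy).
(-0.2, -0.9)

The brown triangle was at (6.4, 2.8) in frame 1 and (6.2, 1.9) in frame 3.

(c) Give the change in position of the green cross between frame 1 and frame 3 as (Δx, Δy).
(-3.6, 1.2)

The green cross was at (6.5, 0.8) in frame 1 and (2.9, 2.0) in frame 3.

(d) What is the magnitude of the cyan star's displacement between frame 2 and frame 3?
0.4

The cyan star moved from (7.2, 4.3) to (7.0, 3.9), a distance of √(0.2² + 0.4²) ≈ 0.4.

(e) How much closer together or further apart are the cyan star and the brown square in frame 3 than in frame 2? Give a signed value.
+0.3

Distance in frame 2: 3.9. Distance in frame 3: 4.2.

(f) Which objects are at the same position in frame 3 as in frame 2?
the brown square, the purple triangle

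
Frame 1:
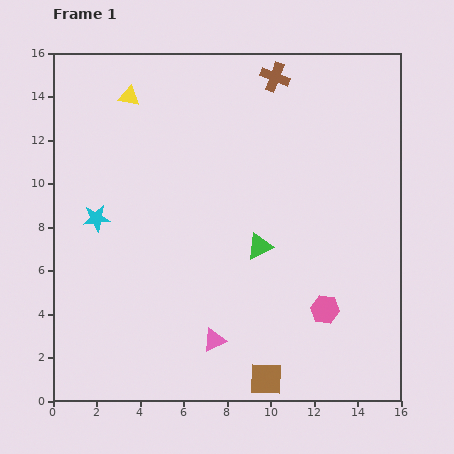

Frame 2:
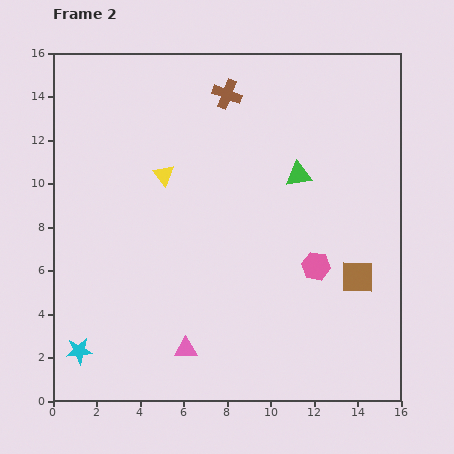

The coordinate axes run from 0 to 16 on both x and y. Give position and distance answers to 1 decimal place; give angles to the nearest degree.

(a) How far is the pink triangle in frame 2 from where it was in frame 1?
1.4

The pink triangle moved from (7.4, 2.8) to (6.1, 2.4), a distance of √(1.3² + 0.4²) ≈ 1.4.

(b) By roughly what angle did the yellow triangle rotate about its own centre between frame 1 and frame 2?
40° clockwise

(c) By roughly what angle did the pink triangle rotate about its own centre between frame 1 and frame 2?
24° clockwise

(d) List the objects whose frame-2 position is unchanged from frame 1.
none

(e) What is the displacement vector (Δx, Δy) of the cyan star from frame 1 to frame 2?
(-0.8, -6.1)

The cyan star was at (2.0, 8.4) in frame 1 and (1.2, 2.3) in frame 2.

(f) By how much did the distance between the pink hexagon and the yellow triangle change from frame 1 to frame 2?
-5.1

Distance in frame 1: 13.3. Distance in frame 2: 8.2.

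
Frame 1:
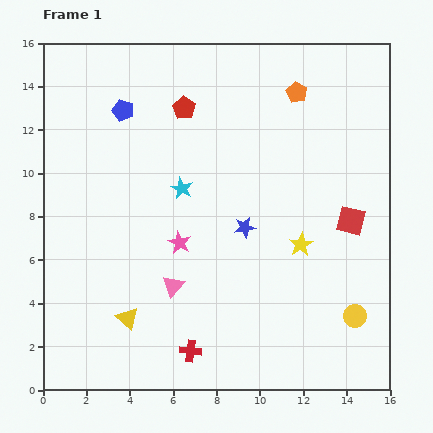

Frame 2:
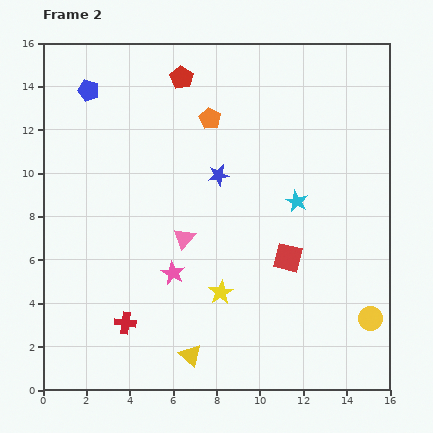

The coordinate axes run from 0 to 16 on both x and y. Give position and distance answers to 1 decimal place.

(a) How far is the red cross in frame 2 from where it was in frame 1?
3.3

The red cross moved from (6.8, 1.8) to (3.8, 3.1), a distance of √(3.0² + 1.3²) ≈ 3.3.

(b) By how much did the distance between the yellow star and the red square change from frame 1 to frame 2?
+1.0

Distance in frame 1: 2.5. Distance in frame 2: 3.5.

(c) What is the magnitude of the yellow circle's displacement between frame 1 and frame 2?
0.7

The yellow circle moved from (14.4, 3.4) to (15.1, 3.3), a distance of √(0.7² + 0.1²) ≈ 0.7.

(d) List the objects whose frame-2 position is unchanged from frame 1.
none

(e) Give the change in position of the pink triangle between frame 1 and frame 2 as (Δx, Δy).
(0.5, 2.2)

The pink triangle was at (6.0, 4.8) in frame 1 and (6.5, 7.0) in frame 2.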